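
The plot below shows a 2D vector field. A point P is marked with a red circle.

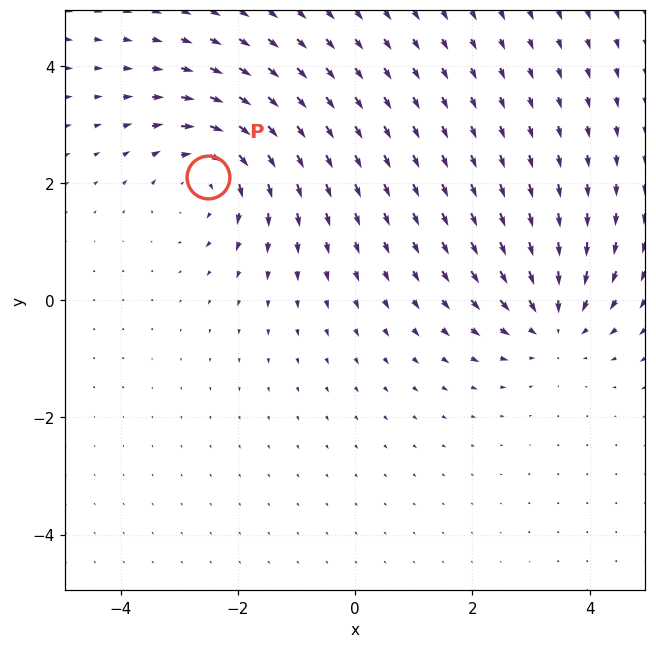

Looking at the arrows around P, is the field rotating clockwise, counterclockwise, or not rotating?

Near P at (-2.5, 2.1) the arrows circulate clockwise. The curl (z-component) there is about -3; negative curl means clockwise rotation.

clockwise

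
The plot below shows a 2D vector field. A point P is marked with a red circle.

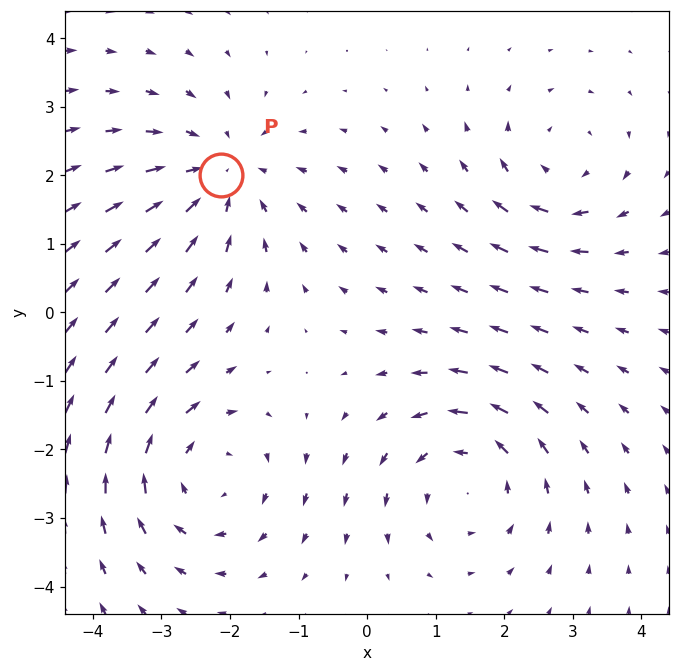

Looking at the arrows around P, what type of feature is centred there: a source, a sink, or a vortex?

At P (-2.1, 2.0) the arrows converge inward. Divergence about -3, curl ≈0 — negative divergence with near-zero curl is a sink.

sink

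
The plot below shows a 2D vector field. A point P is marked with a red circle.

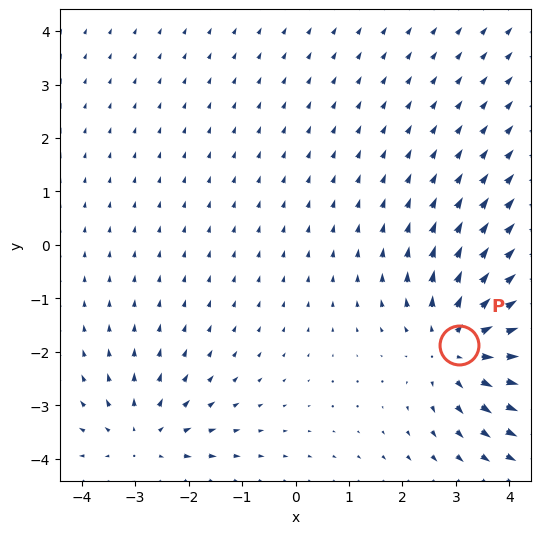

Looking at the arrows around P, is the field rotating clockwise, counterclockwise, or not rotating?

Near P at (3.1, -1.9) the arrows show no circulation. The curl there is ≈0.

not rotating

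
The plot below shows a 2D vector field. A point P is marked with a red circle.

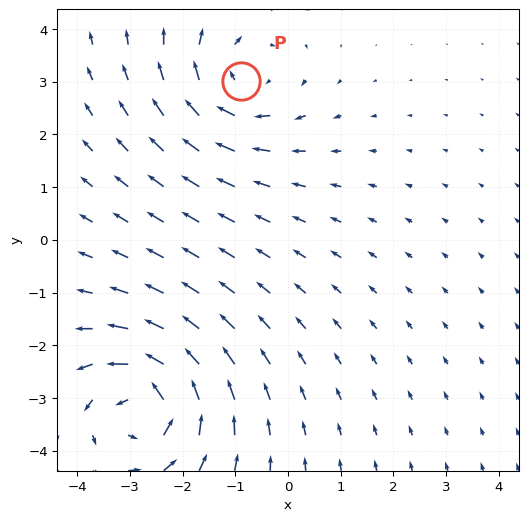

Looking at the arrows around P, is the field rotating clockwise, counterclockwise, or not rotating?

clockwise

Near P at (-0.9, 3.0) the arrows circulate clockwise. The curl (z-component) there is about -4; negative curl means clockwise rotation.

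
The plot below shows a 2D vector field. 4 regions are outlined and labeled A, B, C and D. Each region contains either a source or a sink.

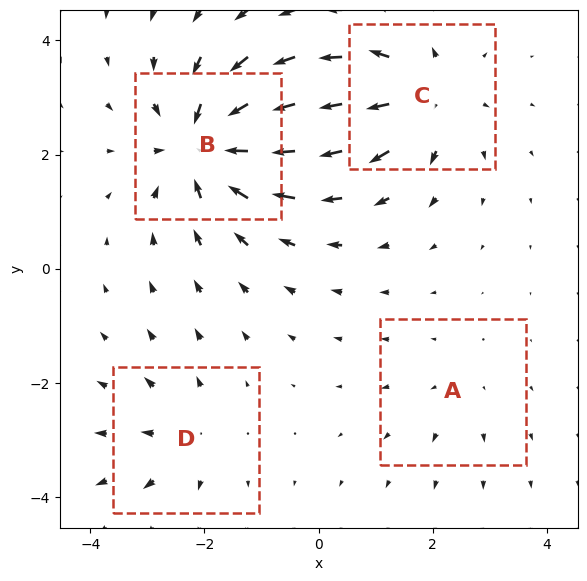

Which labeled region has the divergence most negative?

Divergence at each region's feature centre — A: about +2, B: about -7, C: about +5, D: about +3. Region B is most negative.

B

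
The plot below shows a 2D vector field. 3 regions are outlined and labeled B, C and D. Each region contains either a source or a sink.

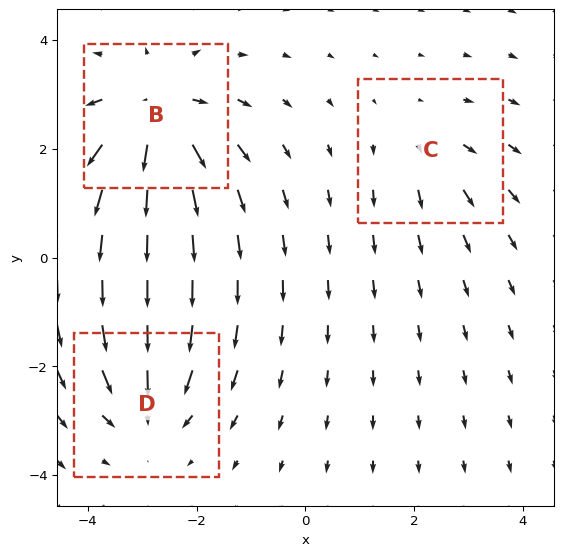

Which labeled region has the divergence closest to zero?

C

Divergence at each region's feature centre — B: about +5, C: about +2, D: about -3. Region C is closest to zero.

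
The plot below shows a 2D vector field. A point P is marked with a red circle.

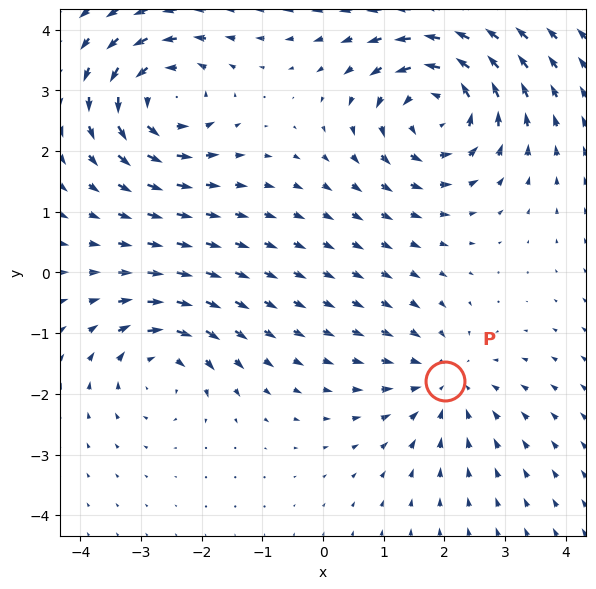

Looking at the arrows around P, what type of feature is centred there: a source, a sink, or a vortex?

sink

At P (2.0, -1.8) the arrows converge inward. Divergence about -3, curl ≈0 — negative divergence with near-zero curl is a sink.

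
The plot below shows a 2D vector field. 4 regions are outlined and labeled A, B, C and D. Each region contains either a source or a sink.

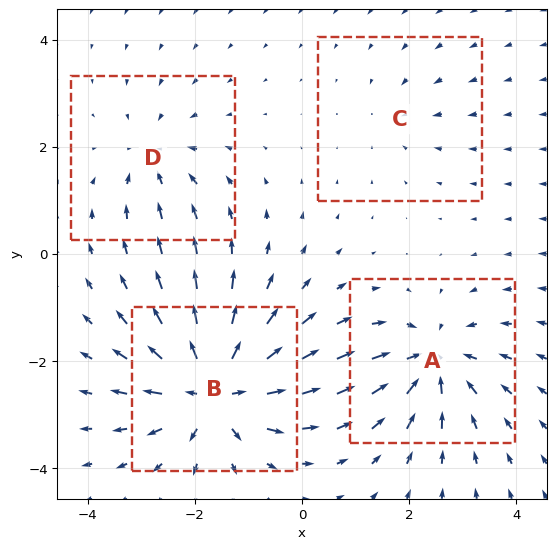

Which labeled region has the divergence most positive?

B

Divergence at each region's feature centre — A: about -6, B: about +8, C: about -2, D: about -4. Region B is most positive.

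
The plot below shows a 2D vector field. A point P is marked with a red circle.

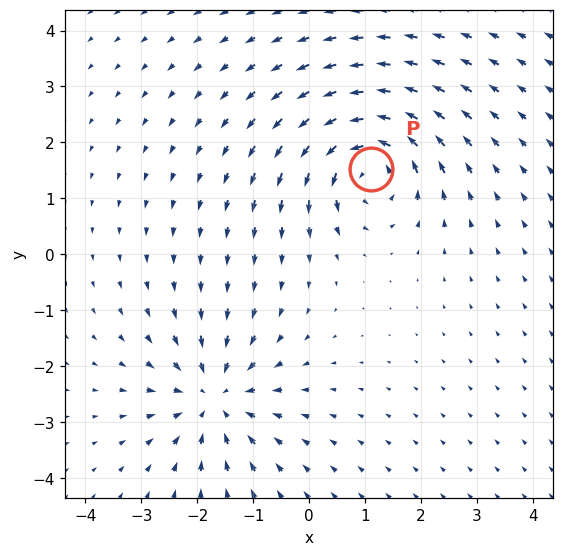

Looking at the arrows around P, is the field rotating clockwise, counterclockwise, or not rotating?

counterclockwise

Near P at (1.1, 1.5) the arrows circulate counterclockwise. The curl (z-component) there is about +4; positive curl means counterclockwise rotation.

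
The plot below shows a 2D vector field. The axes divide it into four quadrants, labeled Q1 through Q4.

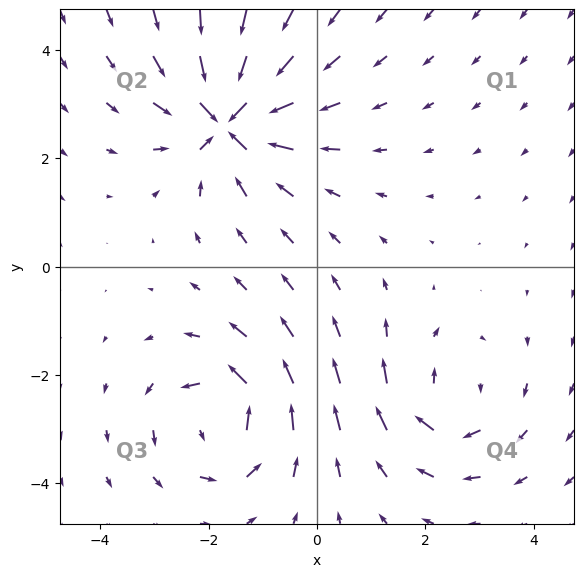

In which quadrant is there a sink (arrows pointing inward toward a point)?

The sink sits at approximately (-1.6, 2.7), which lies in quadrant Q2. The divergence there is about -7, negative as expected for a sink.

Q2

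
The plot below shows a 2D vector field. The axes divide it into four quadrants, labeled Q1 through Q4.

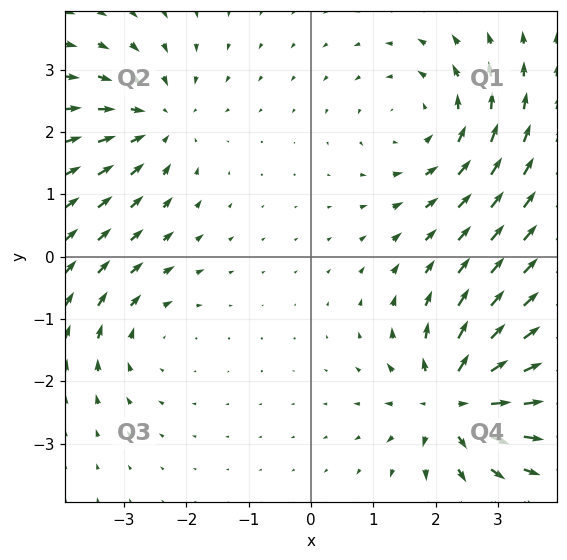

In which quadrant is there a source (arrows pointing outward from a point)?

The source sits at approximately (2.3, -2.3), which lies in quadrant Q4. The divergence there is about +7, positive as expected for a source.

Q4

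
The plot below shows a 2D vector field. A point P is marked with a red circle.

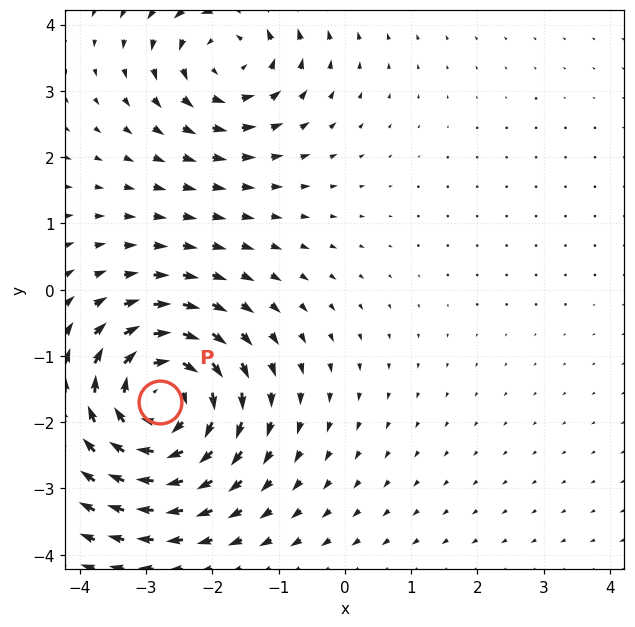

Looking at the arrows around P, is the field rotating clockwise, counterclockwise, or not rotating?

clockwise

Near P at (-2.8, -1.7) the arrows circulate clockwise. The curl (z-component) there is about -4; negative curl means clockwise rotation.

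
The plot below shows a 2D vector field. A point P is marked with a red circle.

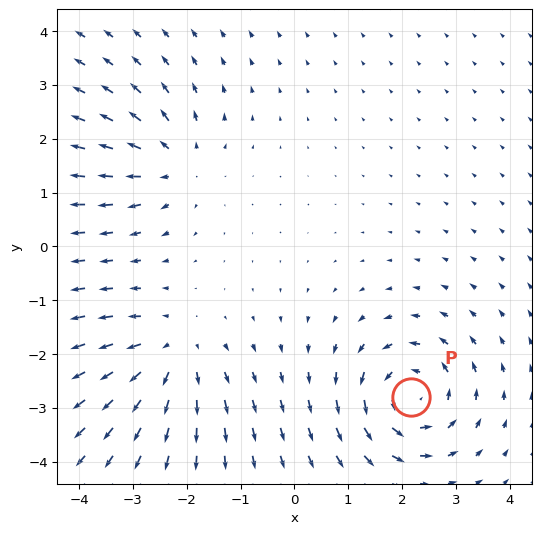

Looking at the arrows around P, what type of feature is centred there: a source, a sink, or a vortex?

vortex

At P (2.2, -2.8) the arrows circulate counterclockwise. Divergence ≈0, curl about +5 — near-zero divergence with nonzero curl is a vortex.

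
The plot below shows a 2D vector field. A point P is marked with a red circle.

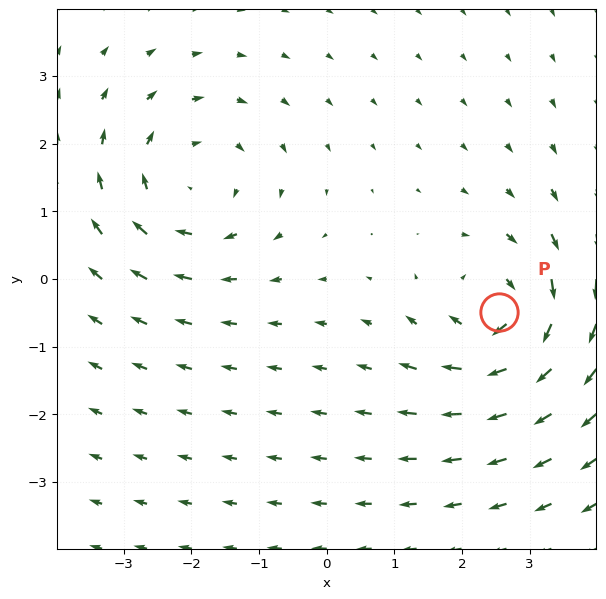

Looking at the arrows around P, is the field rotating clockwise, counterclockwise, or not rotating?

clockwise

Near P at (2.5, -0.5) the arrows circulate clockwise. The curl (z-component) there is about -6; negative curl means clockwise rotation.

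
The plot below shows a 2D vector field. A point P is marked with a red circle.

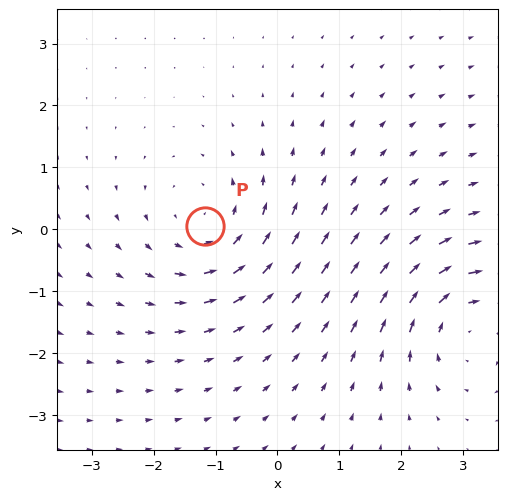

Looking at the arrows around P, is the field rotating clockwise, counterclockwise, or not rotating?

Near P at (-1.2, 0.0) the arrows circulate counterclockwise. The curl (z-component) there is about +3; positive curl means counterclockwise rotation.

counterclockwise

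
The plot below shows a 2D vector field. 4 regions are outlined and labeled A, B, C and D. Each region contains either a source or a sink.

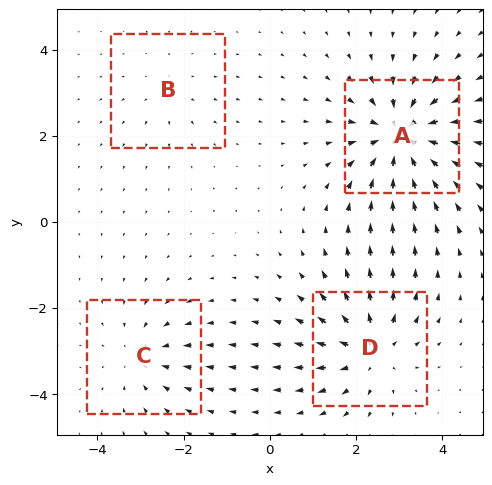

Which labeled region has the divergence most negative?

Divergence at each region's feature centre — A: about -7, B: about +2, C: about -4, D: about +5. Region A is most negative.

A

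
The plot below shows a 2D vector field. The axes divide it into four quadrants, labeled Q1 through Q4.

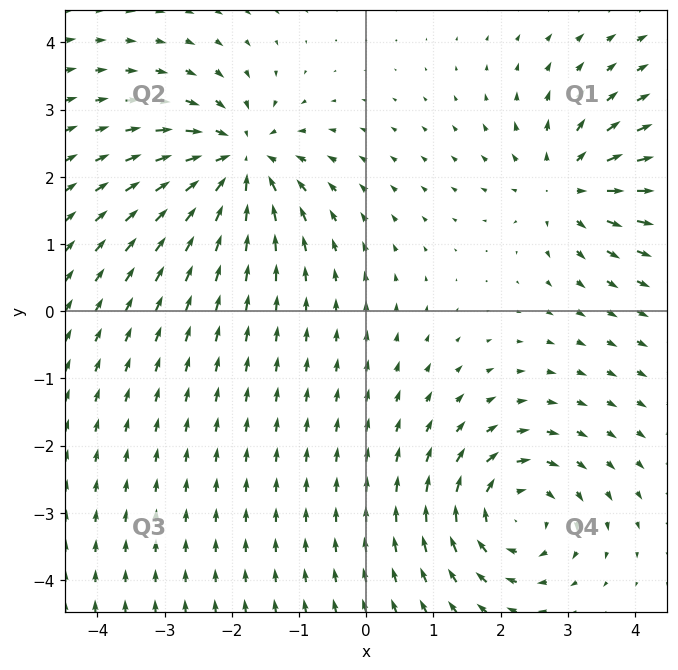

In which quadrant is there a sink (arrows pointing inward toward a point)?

The sink sits at approximately (-1.9, 2.2), which lies in quadrant Q2. The divergence there is about -6, negative as expected for a sink.

Q2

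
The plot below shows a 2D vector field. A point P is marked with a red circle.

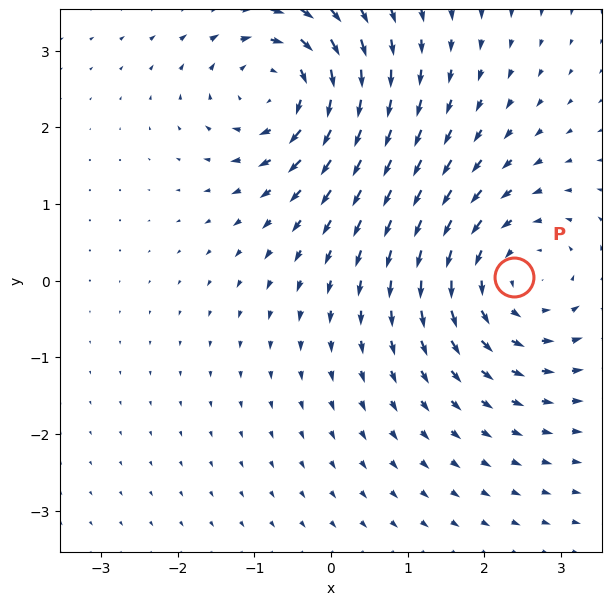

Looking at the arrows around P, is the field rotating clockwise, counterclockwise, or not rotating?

counterclockwise

Near P at (2.4, 0.0) the arrows circulate counterclockwise. The curl (z-component) there is about +3; positive curl means counterclockwise rotation.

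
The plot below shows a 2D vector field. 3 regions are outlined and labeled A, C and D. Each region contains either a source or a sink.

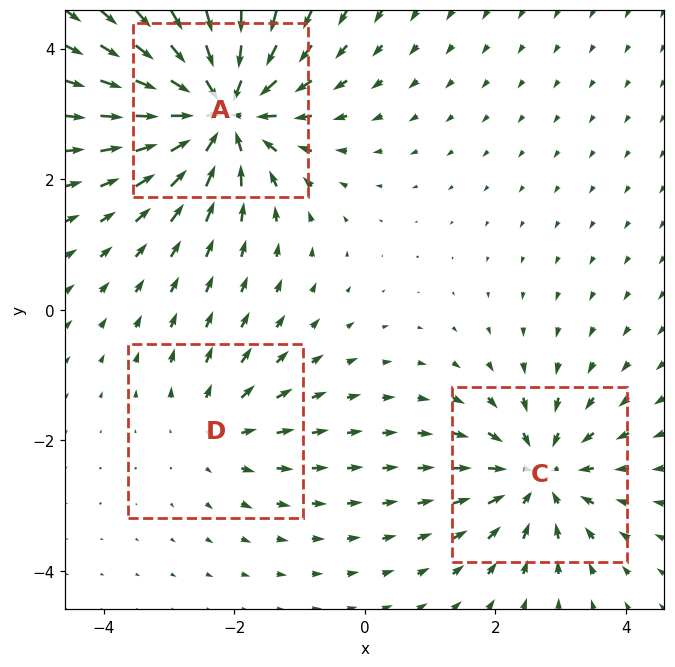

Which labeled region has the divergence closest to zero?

Divergence at each region's feature centre — A: about -6, C: about -4, D: about +2. Region D is closest to zero.

D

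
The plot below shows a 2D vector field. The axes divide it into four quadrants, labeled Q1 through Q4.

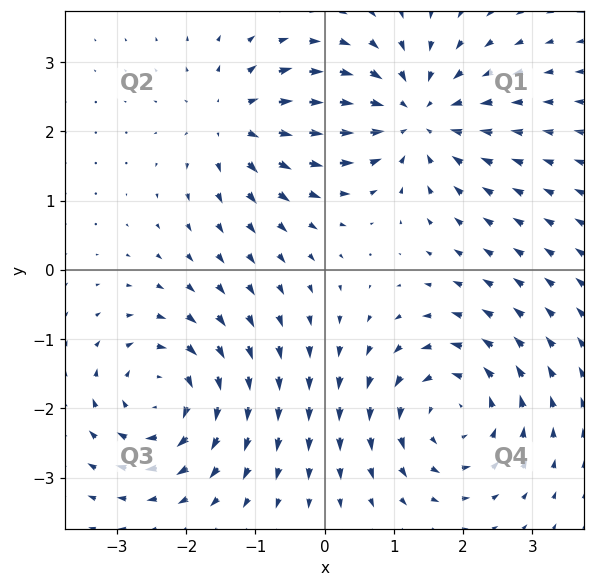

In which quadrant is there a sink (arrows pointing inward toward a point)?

Q1

The sink sits at approximately (1.3, 2.2), which lies in quadrant Q1. The divergence there is about -4, negative as expected for a sink.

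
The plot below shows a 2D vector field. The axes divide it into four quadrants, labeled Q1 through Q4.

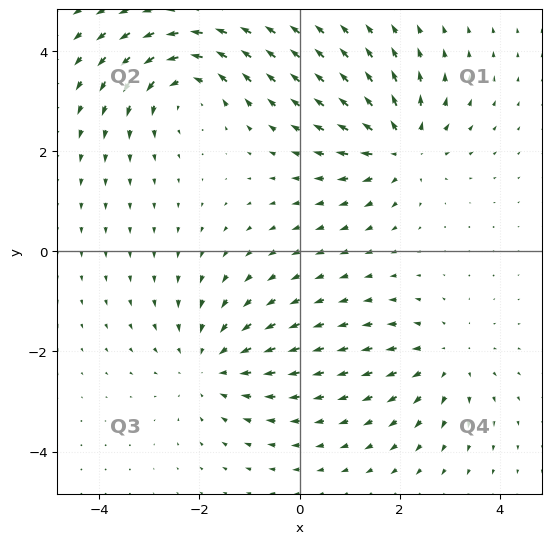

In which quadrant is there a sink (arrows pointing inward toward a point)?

The sink sits at approximately (-1.8, -2.3), which lies in quadrant Q3. The divergence there is about -4, negative as expected for a sink.

Q3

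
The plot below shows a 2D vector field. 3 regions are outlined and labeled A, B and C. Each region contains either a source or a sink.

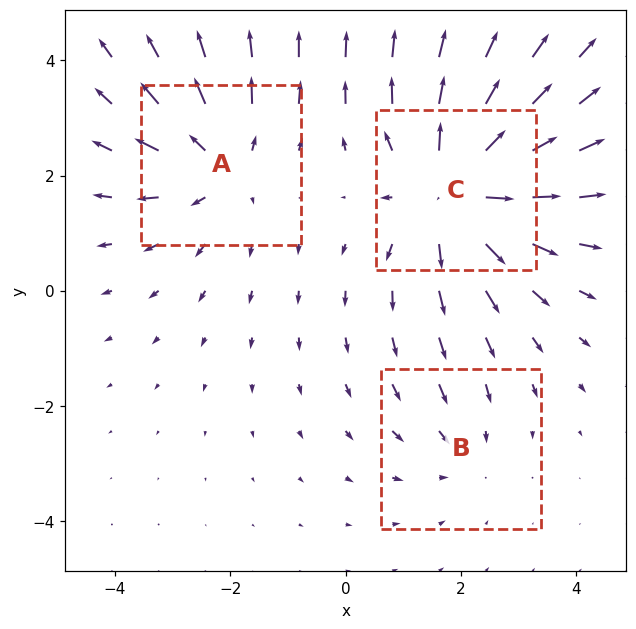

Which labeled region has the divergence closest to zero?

B

Divergence at each region's feature centre — A: about +3, B: about -2, C: about +4. Region B is closest to zero.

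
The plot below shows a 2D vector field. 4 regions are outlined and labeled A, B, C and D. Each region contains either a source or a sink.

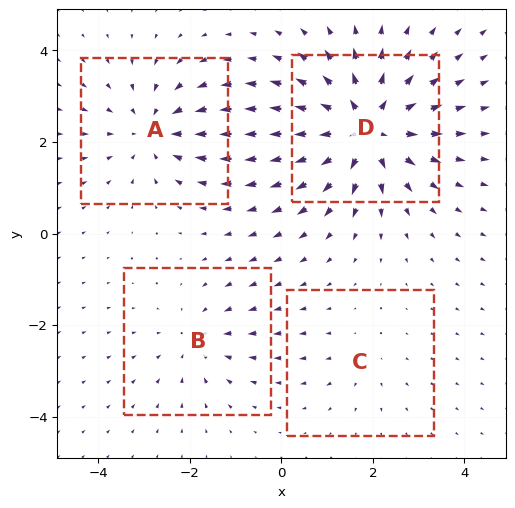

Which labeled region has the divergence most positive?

D

Divergence at each region's feature centre — A: about -4, B: about -3, C: about +2, D: about +7. Region D is most positive.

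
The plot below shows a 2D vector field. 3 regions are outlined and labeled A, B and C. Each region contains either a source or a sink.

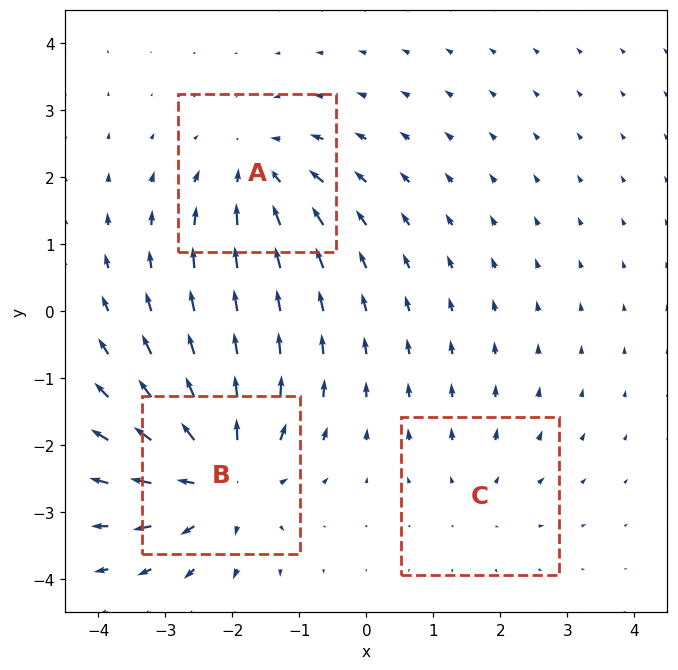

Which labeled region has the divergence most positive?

Divergence at each region's feature centre — A: about -3, B: about +5, C: about +2. Region B is most positive.

B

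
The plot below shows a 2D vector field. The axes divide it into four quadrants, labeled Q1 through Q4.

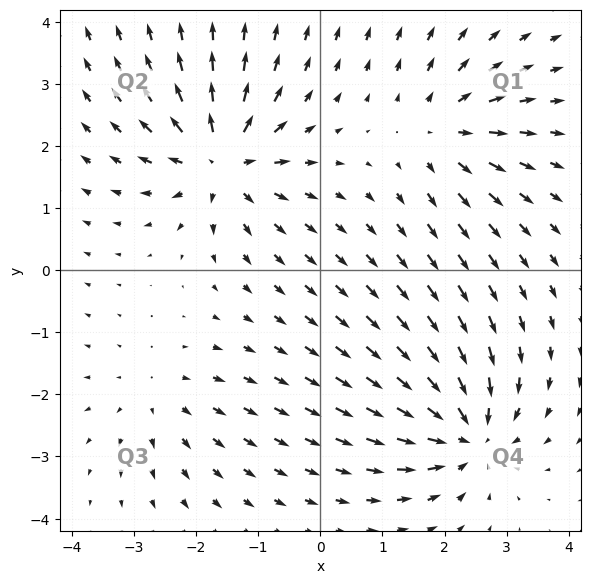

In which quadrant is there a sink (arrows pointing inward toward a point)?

Q4

The sink sits at approximately (2.4, -2.6), which lies in quadrant Q4. The divergence there is about -6, negative as expected for a sink.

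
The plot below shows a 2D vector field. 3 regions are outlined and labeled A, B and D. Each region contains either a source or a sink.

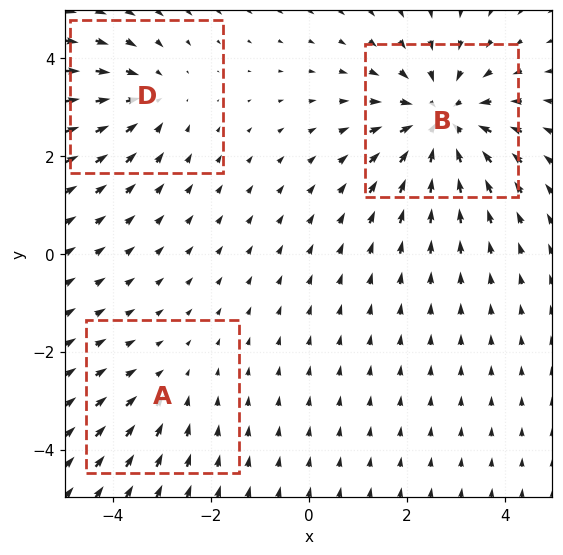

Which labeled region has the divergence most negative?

B

Divergence at each region's feature centre — A: about -2, B: about -4, D: about -3. Region B is most negative.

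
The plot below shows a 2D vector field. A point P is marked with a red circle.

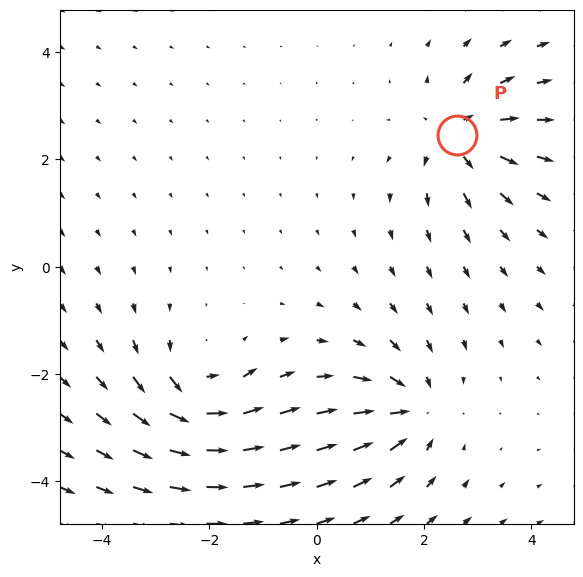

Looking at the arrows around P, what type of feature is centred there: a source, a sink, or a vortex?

source

At P (2.6, 2.5) the arrows spread outward. Divergence about +3, curl ≈0 — positive divergence with near-zero curl is a source.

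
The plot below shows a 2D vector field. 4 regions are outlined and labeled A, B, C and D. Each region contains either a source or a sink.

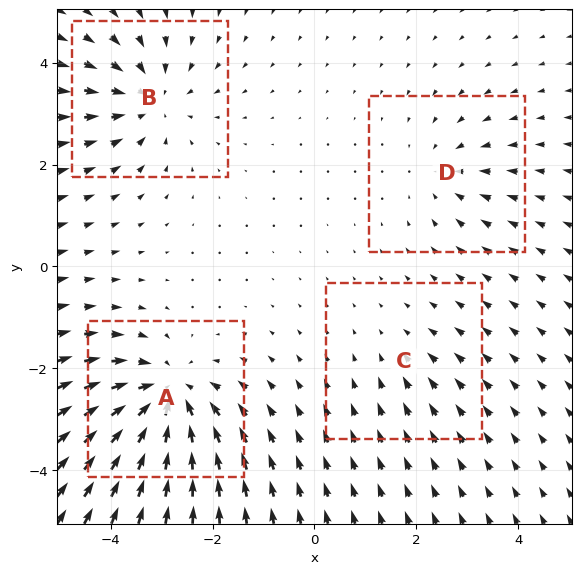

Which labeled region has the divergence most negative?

A

Divergence at each region's feature centre — A: about -6, B: about -5, C: about -2, D: about -3. Region A is most negative.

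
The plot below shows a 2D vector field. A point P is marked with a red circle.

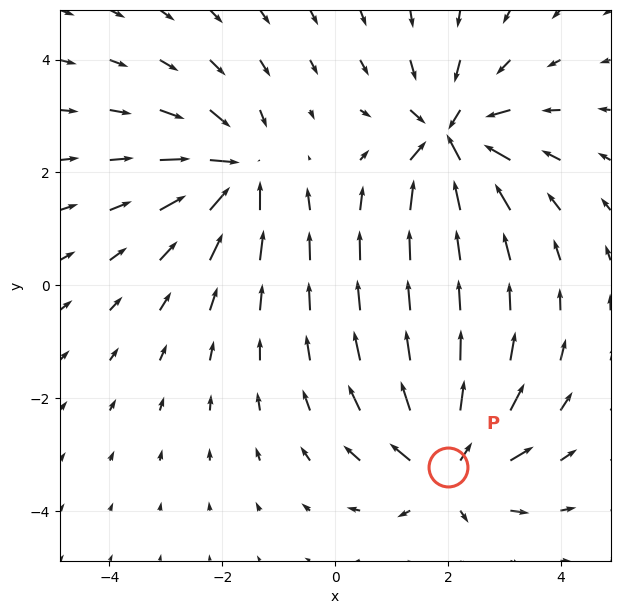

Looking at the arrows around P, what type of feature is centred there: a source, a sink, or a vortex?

At P (2.0, -3.2) the arrows spread outward. Divergence about +5, curl ≈0 — positive divergence with near-zero curl is a source.

source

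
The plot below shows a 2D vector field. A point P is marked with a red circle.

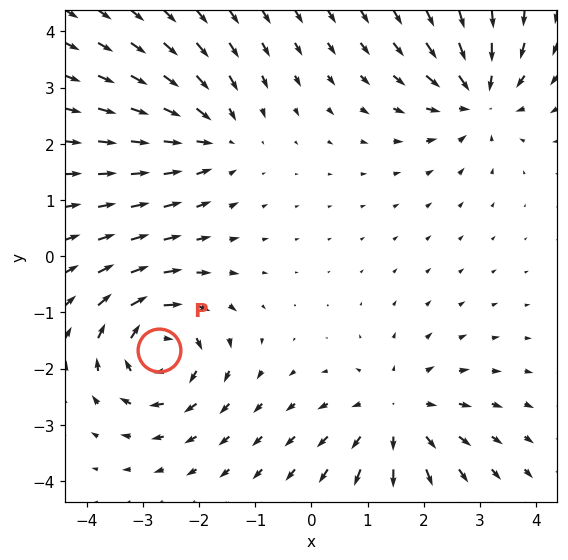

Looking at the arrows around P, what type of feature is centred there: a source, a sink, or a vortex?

vortex

At P (-2.7, -1.7) the arrows circulate clockwise. Divergence ≈0, curl about -5 — near-zero divergence with nonzero curl is a vortex.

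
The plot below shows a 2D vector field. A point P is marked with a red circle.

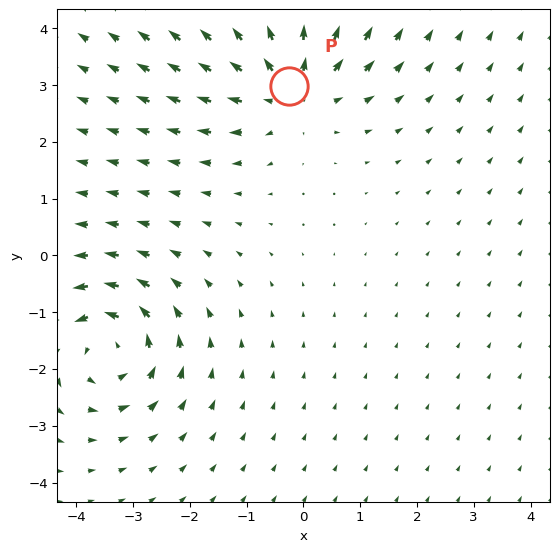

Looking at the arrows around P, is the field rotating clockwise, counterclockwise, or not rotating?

not rotating

Near P at (-0.2, 3.0) the arrows show no circulation. The curl there is ≈0.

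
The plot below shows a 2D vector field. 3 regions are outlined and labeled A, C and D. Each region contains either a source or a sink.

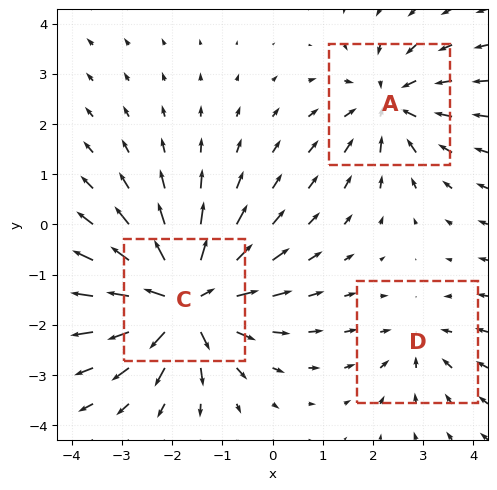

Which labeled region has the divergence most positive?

Divergence at each region's feature centre — A: about -3, C: about +6, D: about -2. Region C is most positive.

C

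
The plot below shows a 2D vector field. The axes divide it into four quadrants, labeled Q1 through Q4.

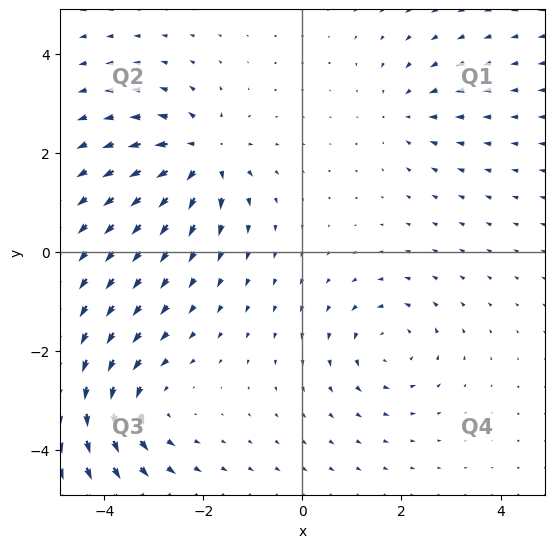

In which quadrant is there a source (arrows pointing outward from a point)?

Q2

The source sits at approximately (-2.0, 1.9), which lies in quadrant Q2. The divergence there is about +5, positive as expected for a source.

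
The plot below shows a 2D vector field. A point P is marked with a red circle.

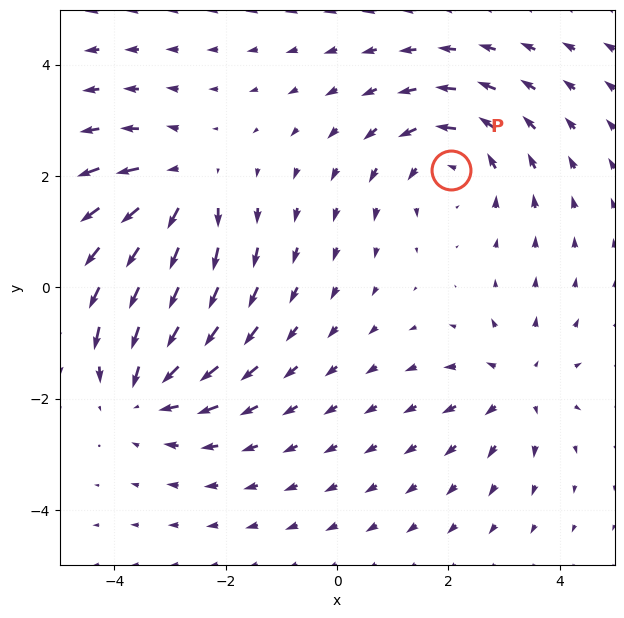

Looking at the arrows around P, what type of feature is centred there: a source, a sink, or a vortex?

At P (2.0, 2.1) the arrows circulate counterclockwise. Divergence ≈0, curl about +4 — near-zero divergence with nonzero curl is a vortex.

vortex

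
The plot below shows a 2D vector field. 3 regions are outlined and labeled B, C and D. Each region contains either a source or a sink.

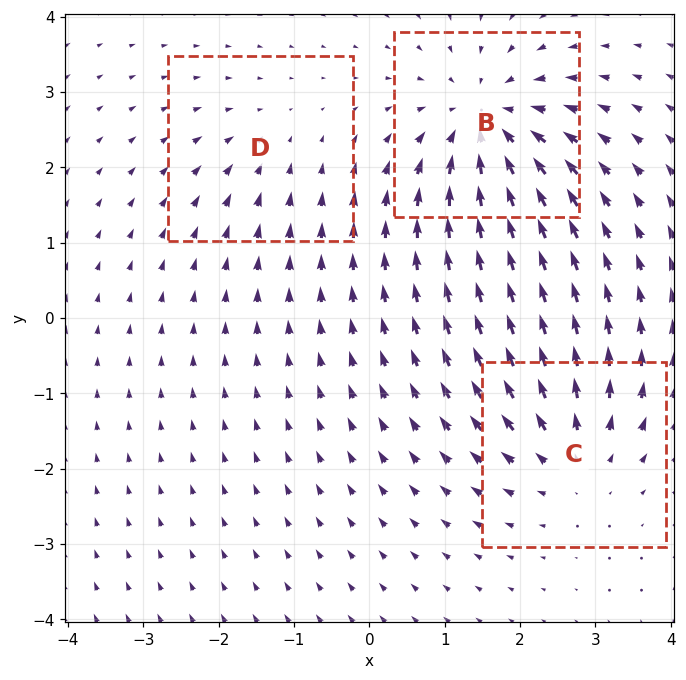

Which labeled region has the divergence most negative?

Divergence at each region's feature centre — B: about -5, C: about +4, D: about -2. Region B is most negative.

B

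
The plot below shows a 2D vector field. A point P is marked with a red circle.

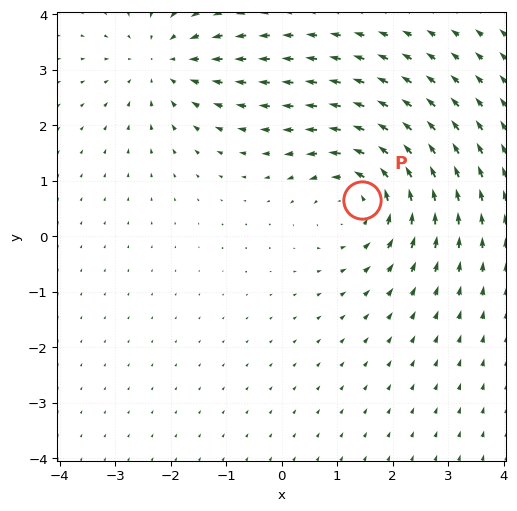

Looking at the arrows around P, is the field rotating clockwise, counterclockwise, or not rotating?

counterclockwise

Near P at (1.5, 0.6) the arrows circulate counterclockwise. The curl (z-component) there is about +4; positive curl means counterclockwise rotation.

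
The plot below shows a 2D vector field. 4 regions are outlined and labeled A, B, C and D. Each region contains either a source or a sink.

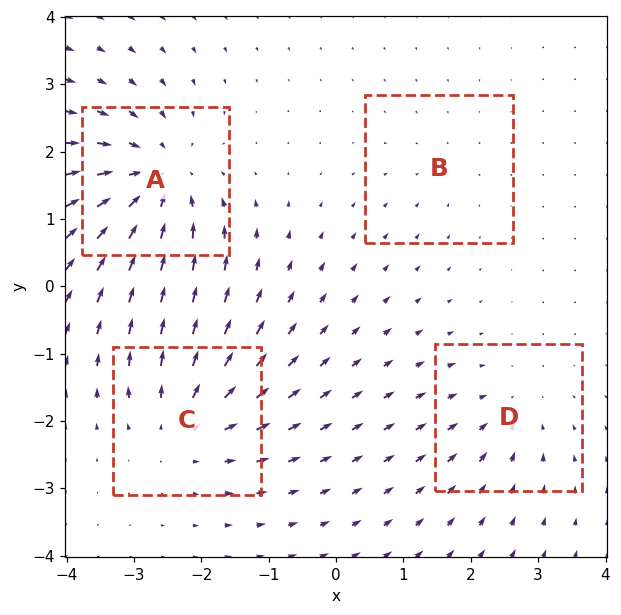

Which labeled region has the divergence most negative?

A

Divergence at each region's feature centre — A: about -7, B: about -2, C: about +5, D: about -3. Region A is most negative.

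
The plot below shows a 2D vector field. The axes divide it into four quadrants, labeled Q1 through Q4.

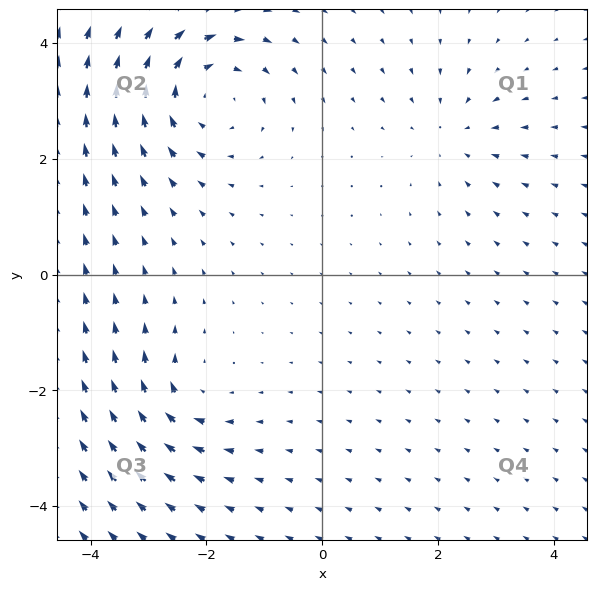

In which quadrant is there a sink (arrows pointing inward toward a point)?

The sink sits at approximately (2.3, 2.4), which lies in quadrant Q1. The divergence there is about -3, negative as expected for a sink.

Q1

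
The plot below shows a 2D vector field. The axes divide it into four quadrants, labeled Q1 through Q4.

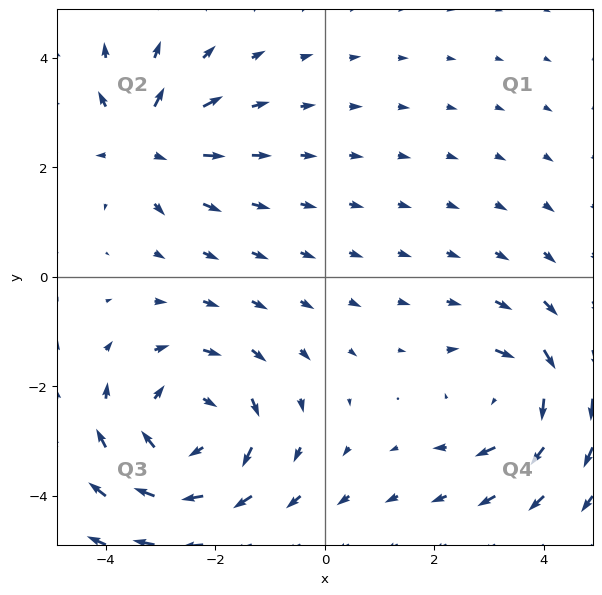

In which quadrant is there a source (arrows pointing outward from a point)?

Q2

The source sits at approximately (-3.3, 2.5), which lies in quadrant Q2. The divergence there is about +4, positive as expected for a source.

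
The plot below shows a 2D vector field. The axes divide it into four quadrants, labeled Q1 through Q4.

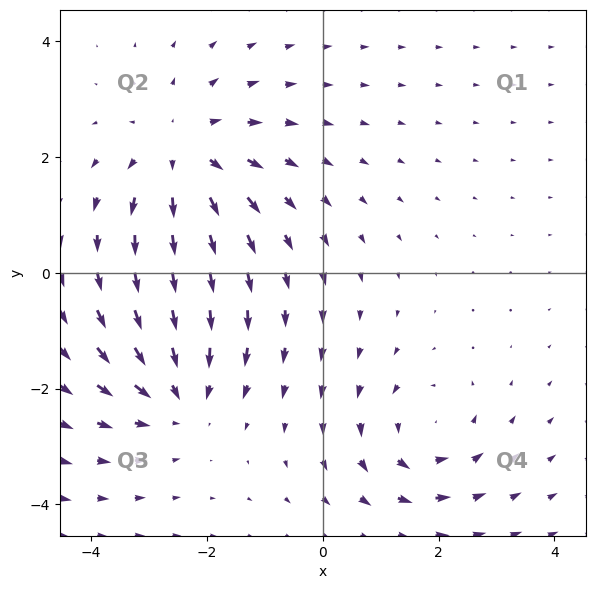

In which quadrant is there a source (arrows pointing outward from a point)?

The source sits at approximately (-2.4, 2.1), which lies in quadrant Q2. The divergence there is about +4, positive as expected for a source.

Q2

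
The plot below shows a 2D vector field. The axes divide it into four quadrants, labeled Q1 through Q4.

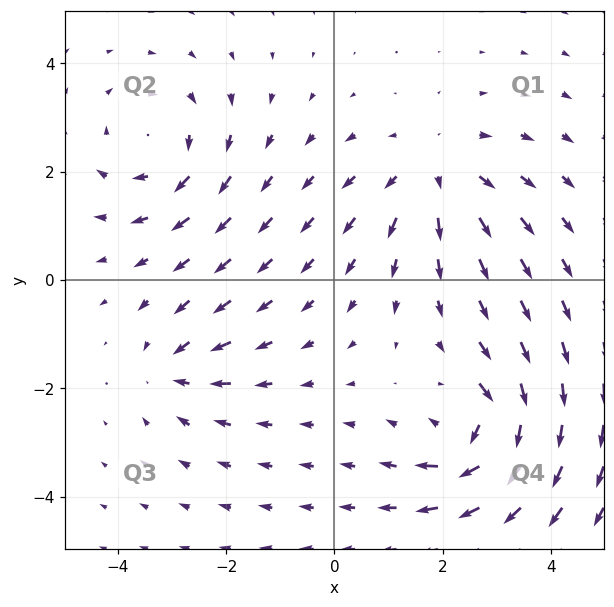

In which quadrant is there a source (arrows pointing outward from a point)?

The source sits at approximately (1.9, 2.0), which lies in quadrant Q1. The divergence there is about +4, positive as expected for a source.

Q1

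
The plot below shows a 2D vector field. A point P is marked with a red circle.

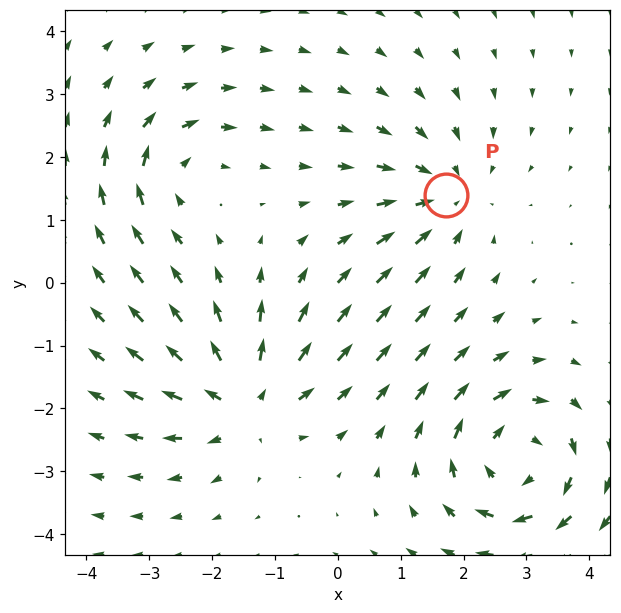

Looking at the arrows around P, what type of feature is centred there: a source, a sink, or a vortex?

sink

At P (1.7, 1.4) the arrows converge inward. Divergence about -3, curl ≈0 — negative divergence with near-zero curl is a sink.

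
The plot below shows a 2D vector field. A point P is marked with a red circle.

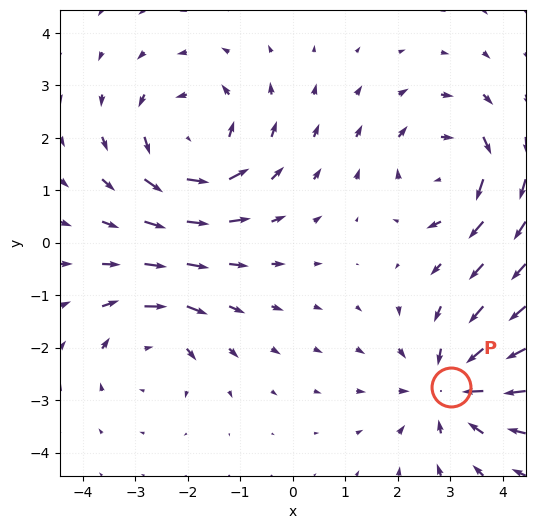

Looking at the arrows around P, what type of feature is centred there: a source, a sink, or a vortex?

At P (3.0, -2.7) the arrows converge inward. Divergence about -4, curl ≈0 — negative divergence with near-zero curl is a sink.

sink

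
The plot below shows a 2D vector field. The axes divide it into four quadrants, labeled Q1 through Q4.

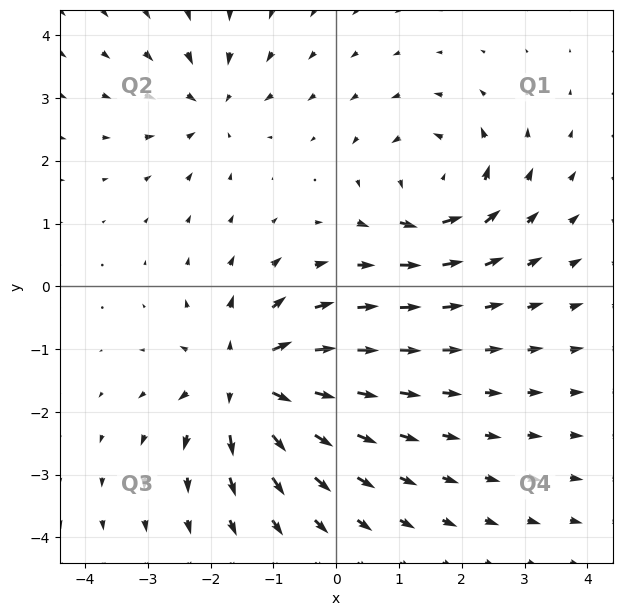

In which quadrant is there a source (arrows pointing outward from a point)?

The source sits at approximately (-1.4, -1.5), which lies in quadrant Q3. The divergence there is about +6, positive as expected for a source.

Q3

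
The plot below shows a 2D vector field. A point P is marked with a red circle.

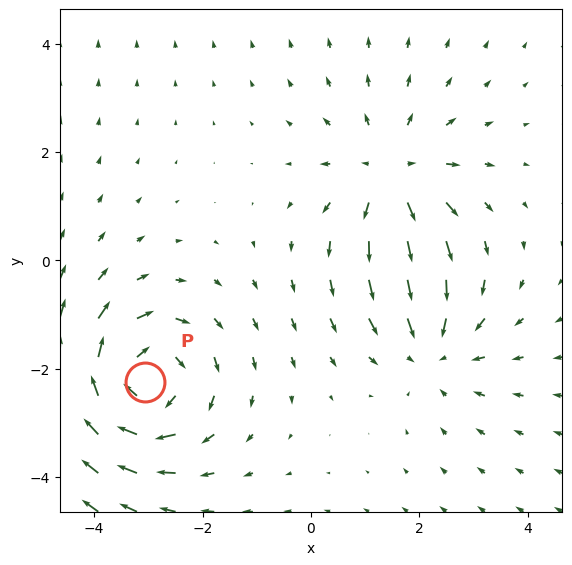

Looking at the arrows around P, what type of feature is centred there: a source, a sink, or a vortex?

vortex

At P (-3.1, -2.2) the arrows circulate clockwise. Divergence ≈0, curl about -4 — near-zero divergence with nonzero curl is a vortex.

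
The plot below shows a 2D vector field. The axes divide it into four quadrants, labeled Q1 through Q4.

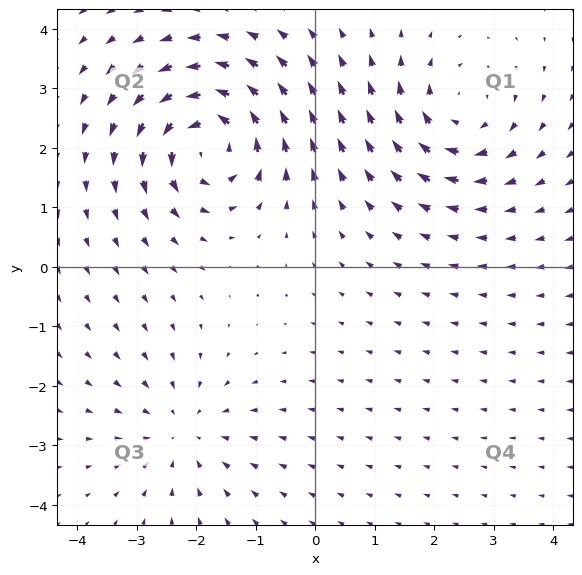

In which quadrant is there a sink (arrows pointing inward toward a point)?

The sink sits at approximately (-2.2, -2.8), which lies in quadrant Q3. The divergence there is about -3, negative as expected for a sink.

Q3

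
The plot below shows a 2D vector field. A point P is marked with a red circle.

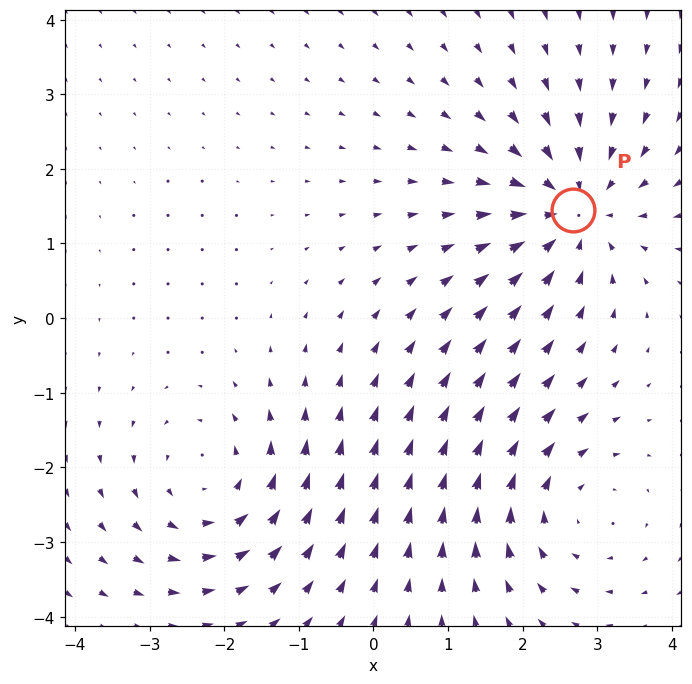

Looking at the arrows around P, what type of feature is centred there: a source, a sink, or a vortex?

sink

At P (2.7, 1.4) the arrows converge inward. Divergence about -5, curl ≈0 — negative divergence with near-zero curl is a sink.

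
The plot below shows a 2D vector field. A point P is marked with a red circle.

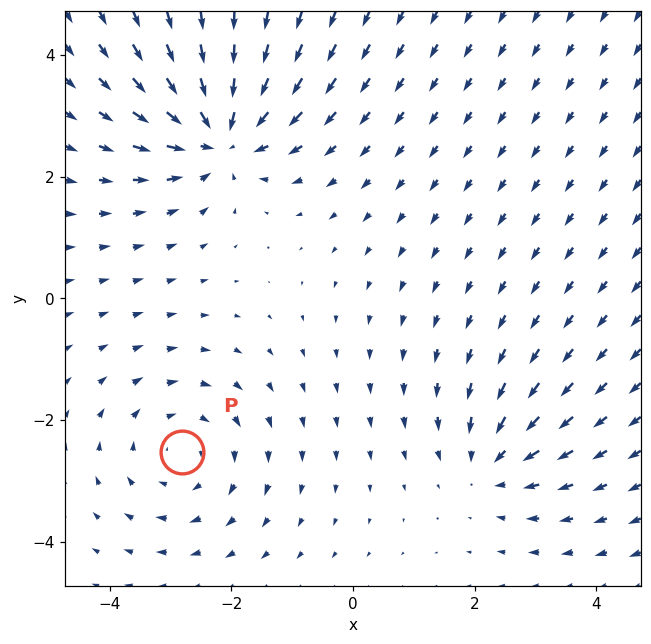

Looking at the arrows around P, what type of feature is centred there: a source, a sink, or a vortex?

vortex

At P (-2.8, -2.5) the arrows circulate clockwise. Divergence ≈0, curl about -3 — near-zero divergence with nonzero curl is a vortex.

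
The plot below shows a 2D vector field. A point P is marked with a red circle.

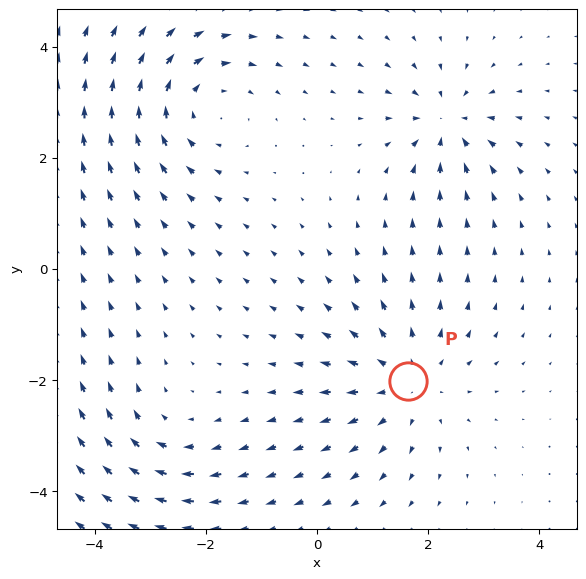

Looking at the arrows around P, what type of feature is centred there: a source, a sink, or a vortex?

At P (1.6, -2.0) the arrows spread outward. Divergence about +3, curl ≈0 — positive divergence with near-zero curl is a source.

source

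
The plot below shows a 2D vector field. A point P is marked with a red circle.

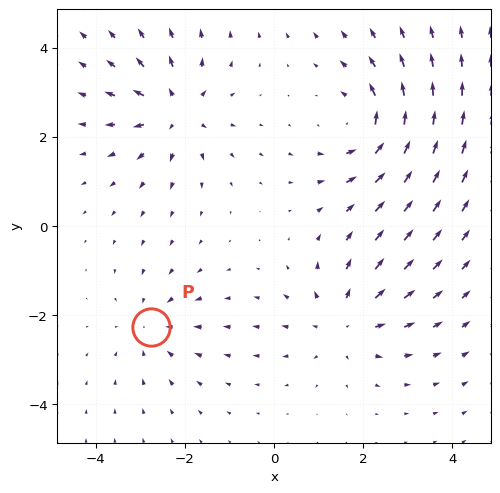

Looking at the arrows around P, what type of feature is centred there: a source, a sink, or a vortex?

At P (-2.8, -2.3) the arrows converge inward. Divergence about -3, curl ≈0 — negative divergence with near-zero curl is a sink.

sink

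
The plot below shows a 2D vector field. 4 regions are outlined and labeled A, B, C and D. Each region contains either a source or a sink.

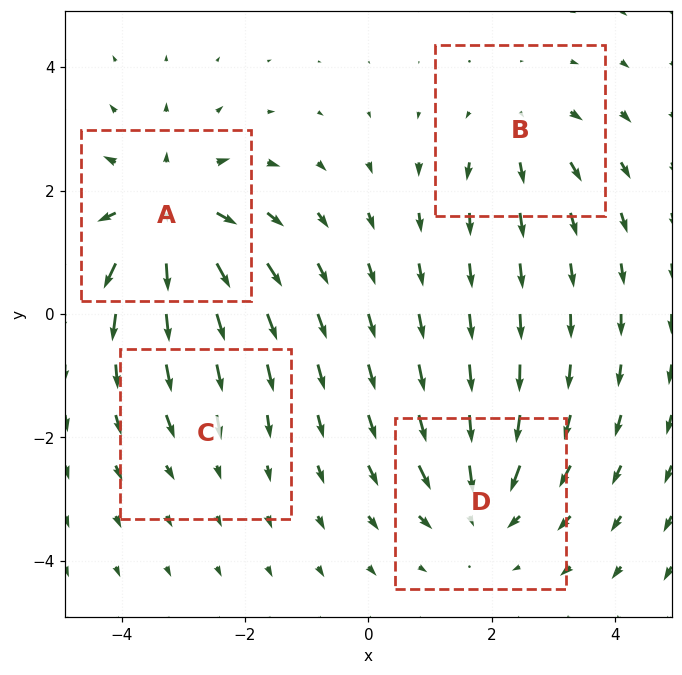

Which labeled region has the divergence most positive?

Divergence at each region's feature centre — A: about +7, B: about +3, C: about -2, D: about -5. Region A is most positive.

A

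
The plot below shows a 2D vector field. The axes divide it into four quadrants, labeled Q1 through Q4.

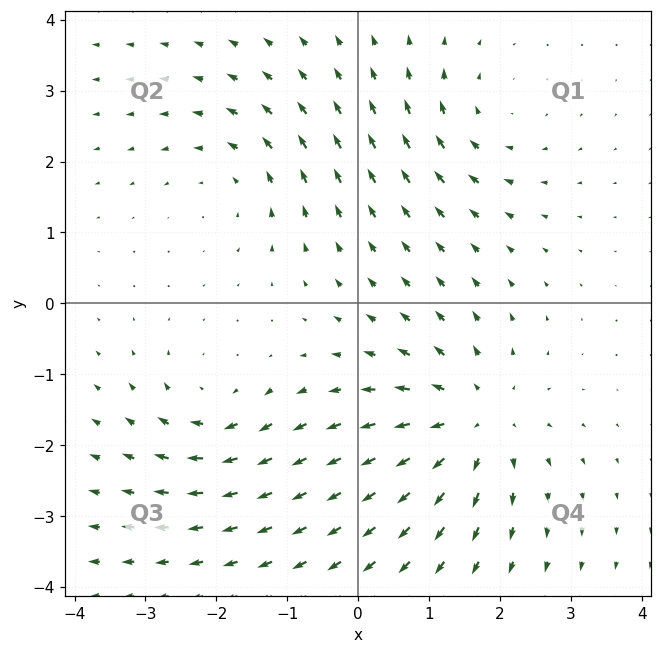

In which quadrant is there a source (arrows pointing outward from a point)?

The source sits at approximately (1.6, -1.7), which lies in quadrant Q4. The divergence there is about +5, positive as expected for a source.

Q4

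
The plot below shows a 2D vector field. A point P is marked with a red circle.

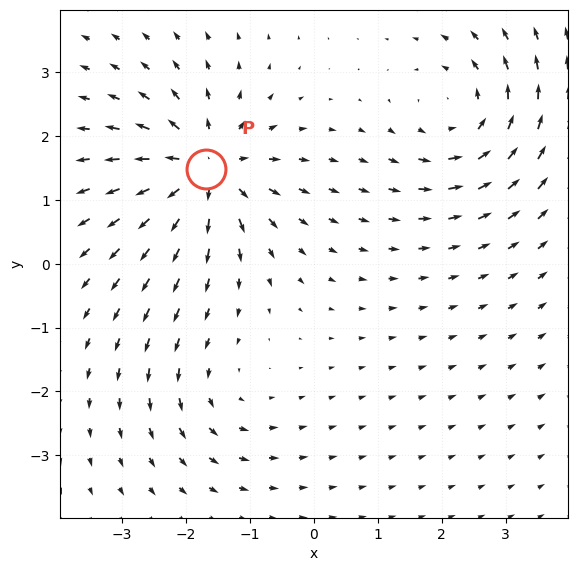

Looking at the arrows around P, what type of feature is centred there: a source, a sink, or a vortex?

source

At P (-1.7, 1.5) the arrows spread outward. Divergence about +6, curl ≈0 — positive divergence with near-zero curl is a source.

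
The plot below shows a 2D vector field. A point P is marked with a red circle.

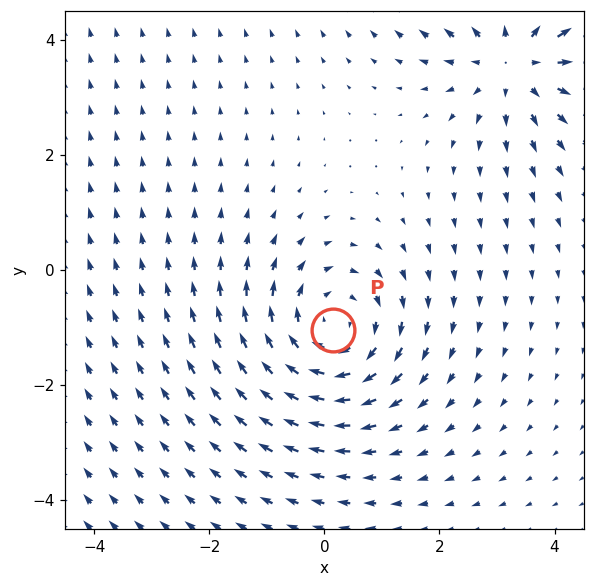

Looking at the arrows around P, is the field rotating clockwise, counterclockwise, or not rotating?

Near P at (0.1, -1.0) the arrows circulate clockwise. The curl (z-component) there is about -4; negative curl means clockwise rotation.

clockwise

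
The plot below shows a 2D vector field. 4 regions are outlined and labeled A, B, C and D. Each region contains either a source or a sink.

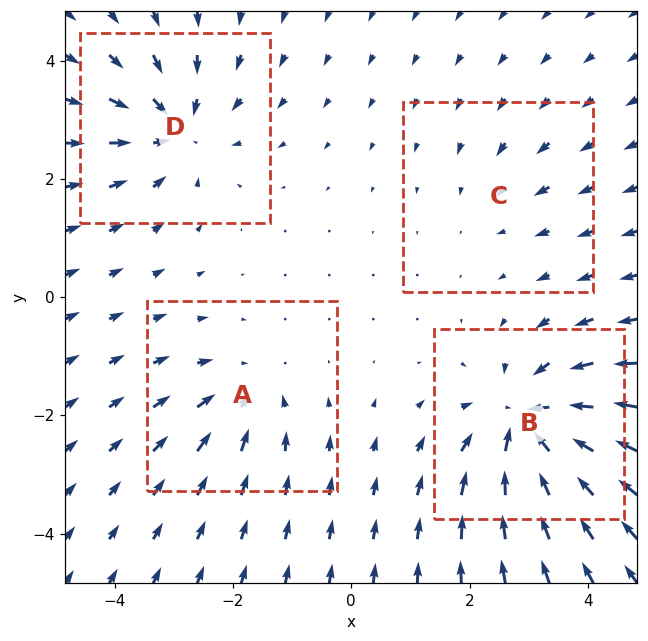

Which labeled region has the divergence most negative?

B

Divergence at each region's feature centre — A: about -4, B: about -7, C: about -2, D: about -5. Region B is most negative.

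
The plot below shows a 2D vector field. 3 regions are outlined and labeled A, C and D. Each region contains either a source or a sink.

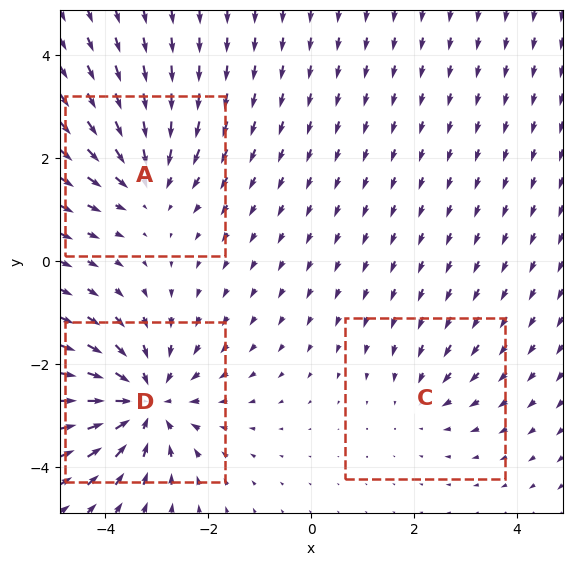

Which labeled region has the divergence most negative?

D

Divergence at each region's feature centre — A: about -3, C: about -2, D: about -5. Region D is most negative.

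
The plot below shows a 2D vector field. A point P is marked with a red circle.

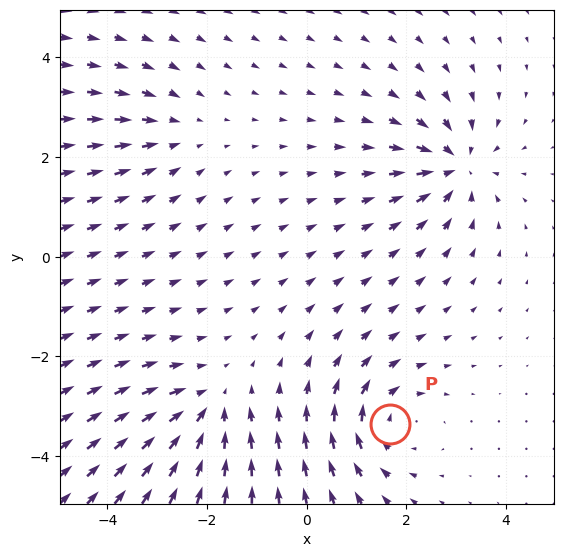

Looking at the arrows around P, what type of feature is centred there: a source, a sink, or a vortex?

At P (1.7, -3.4) the arrows circulate clockwise. Divergence ≈0, curl about -5 — near-zero divergence with nonzero curl is a vortex.

vortex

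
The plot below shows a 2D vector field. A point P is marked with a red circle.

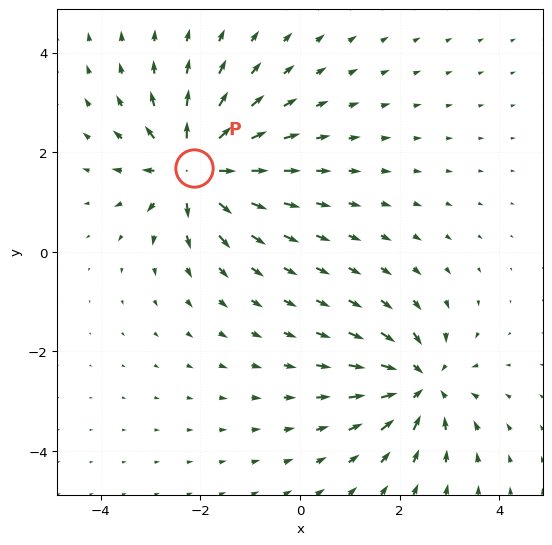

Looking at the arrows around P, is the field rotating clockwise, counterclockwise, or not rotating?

not rotating

Near P at (-2.1, 1.7) the arrows show no circulation. The curl there is ≈0.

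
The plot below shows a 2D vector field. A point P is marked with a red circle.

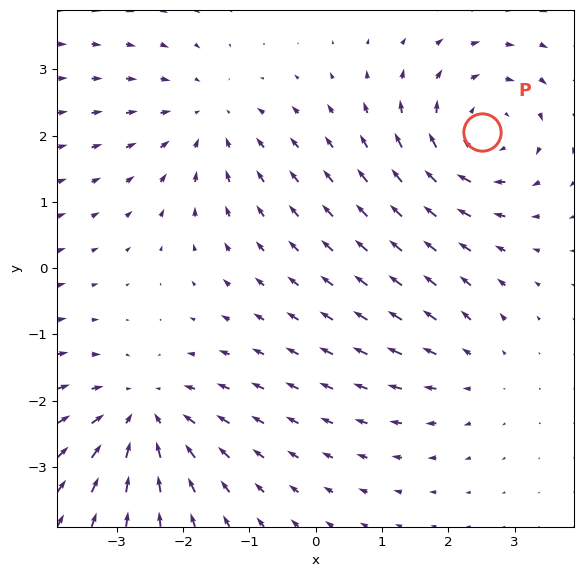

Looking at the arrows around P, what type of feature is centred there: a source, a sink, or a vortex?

vortex

At P (2.5, 2.1) the arrows circulate clockwise. Divergence ≈0, curl about -5 — near-zero divergence with nonzero curl is a vortex.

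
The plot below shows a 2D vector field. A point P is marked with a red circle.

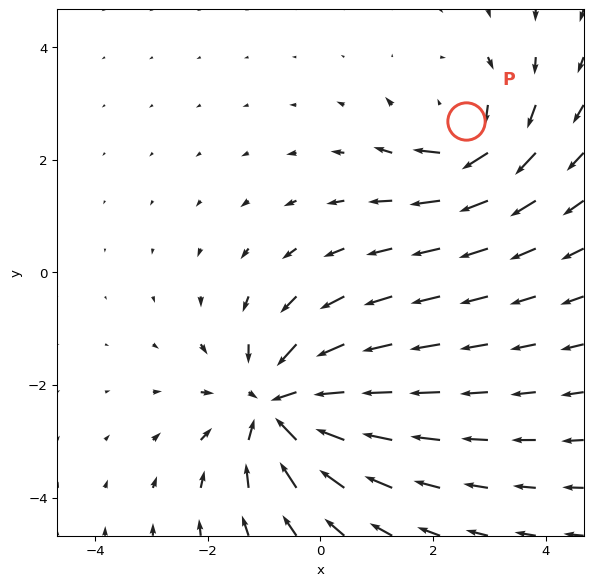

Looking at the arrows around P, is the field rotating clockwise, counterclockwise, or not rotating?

Near P at (2.6, 2.7) the arrows circulate clockwise. The curl (z-component) there is about -4; negative curl means clockwise rotation.

clockwise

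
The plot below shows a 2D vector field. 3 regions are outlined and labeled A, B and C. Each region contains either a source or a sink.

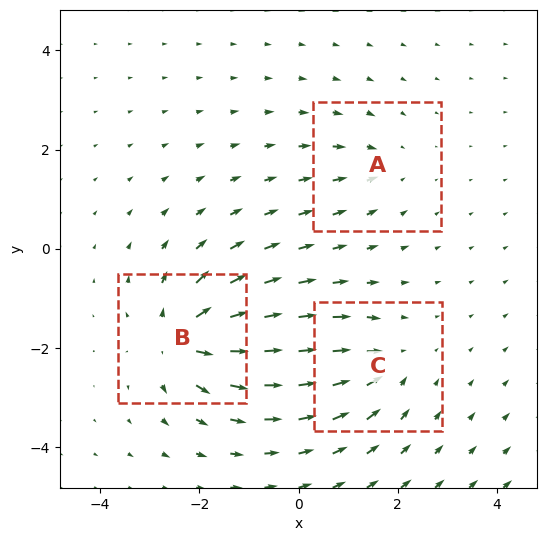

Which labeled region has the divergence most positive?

Divergence at each region's feature centre — A: about -2, B: about +6, C: about -4. Region B is most positive.

B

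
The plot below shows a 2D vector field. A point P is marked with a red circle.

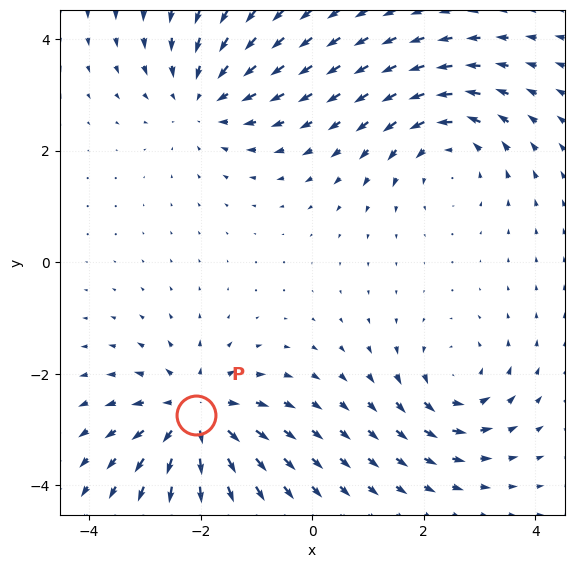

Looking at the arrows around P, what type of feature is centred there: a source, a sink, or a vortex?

At P (-2.1, -2.7) the arrows spread outward. Divergence about +6, curl ≈0 — positive divergence with near-zero curl is a source.

source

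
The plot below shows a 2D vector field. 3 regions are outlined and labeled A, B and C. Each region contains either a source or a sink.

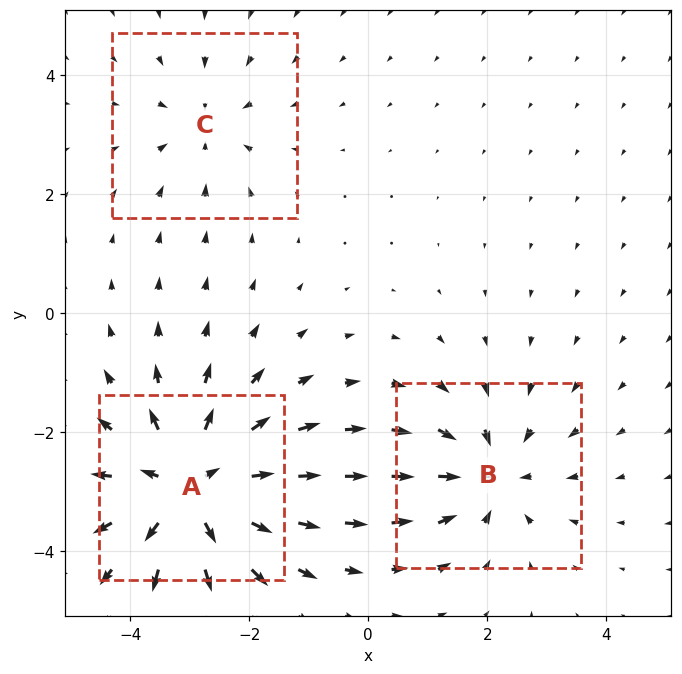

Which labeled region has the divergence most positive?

Divergence at each region's feature centre — A: about +5, B: about -3, C: about -2. Region A is most positive.

A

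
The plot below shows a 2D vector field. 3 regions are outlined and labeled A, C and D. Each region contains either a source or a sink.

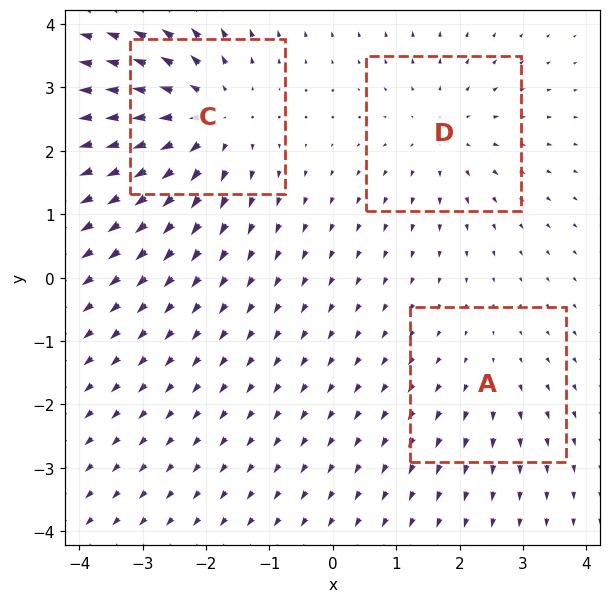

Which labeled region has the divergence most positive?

C

Divergence at each region's feature centre — A: about +2, C: about +4, D: about +3. Region C is most positive.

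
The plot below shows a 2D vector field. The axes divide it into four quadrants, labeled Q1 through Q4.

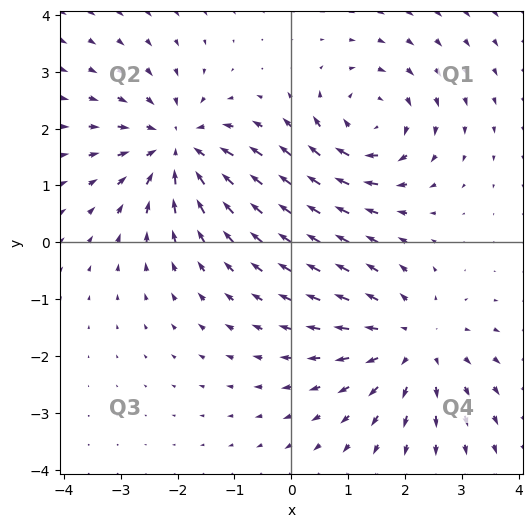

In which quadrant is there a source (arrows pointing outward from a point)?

The source sits at approximately (2.1, -1.7), which lies in quadrant Q4. The divergence there is about +3, positive as expected for a source.

Q4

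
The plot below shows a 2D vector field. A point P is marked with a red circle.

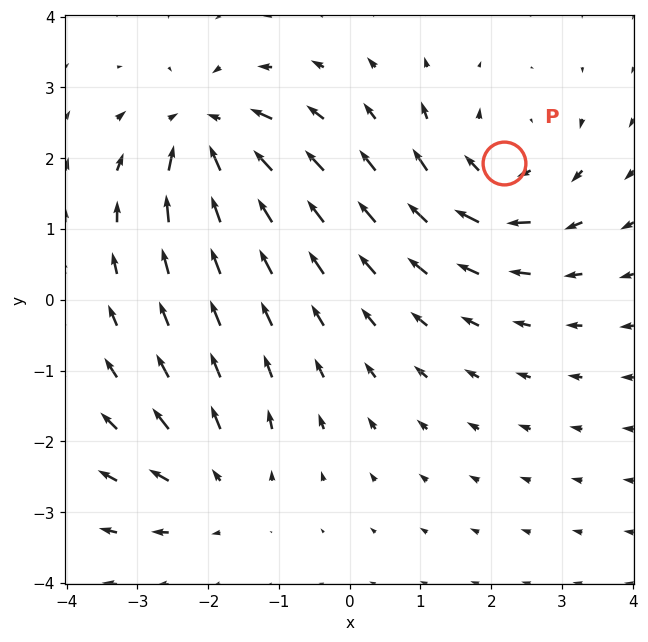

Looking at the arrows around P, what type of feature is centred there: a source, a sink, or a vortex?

At P (2.2, 1.9) the arrows circulate clockwise. Divergence ≈0, curl about -5 — near-zero divergence with nonzero curl is a vortex.

vortex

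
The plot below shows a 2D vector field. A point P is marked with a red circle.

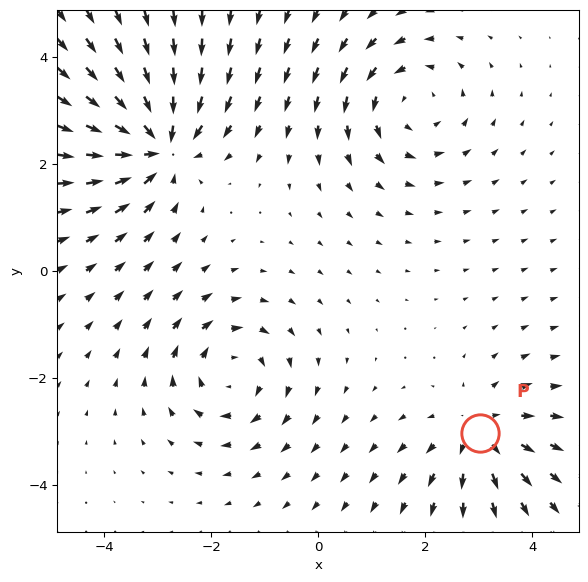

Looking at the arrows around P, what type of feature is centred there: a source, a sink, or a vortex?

source

At P (3.0, -3.0) the arrows spread outward. Divergence about +3, curl ≈0 — positive divergence with near-zero curl is a source.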